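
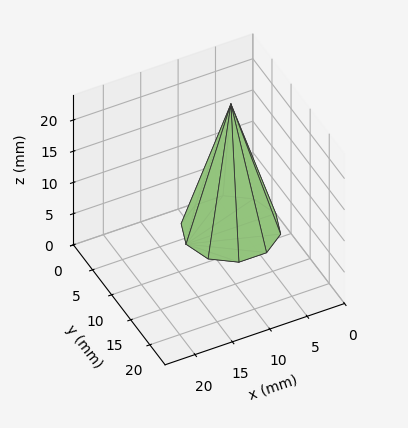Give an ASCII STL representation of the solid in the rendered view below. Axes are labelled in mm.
Reading the render: the shape is a regular 10-sided pyramid, base circumscribed radius ≈ 6 mm, apex at z ≈ 20 mm (dimensions read to the nearest mm from the axis ticks). For the STL, each face is triangulated and given an outward normal.

solid part
  facet normal 0.0000 0.0000 -1.0000
    outer loop
      vertex 7.85 11.71 0.00
      vertex 10.85 9.53 0.00
      vertex 12.00 6.00 0.00
    endloop
  endfacet
  facet normal 0.0000 0.0000 -1.0000
    outer loop
      vertex 4.15 11.71 0.00
      vertex 7.85 11.71 0.00
      vertex 12.00 6.00 0.00
    endloop
  endfacet
  facet normal 0.0000 0.0000 -1.0000
    outer loop
      vertex 1.15 9.53 0.00
      vertex 4.15 11.71 0.00
      vertex 12.00 6.00 0.00
    endloop
  endfacet
  facet normal 0.0000 0.0000 -1.0000
    outer loop
      vertex 0.00 6.00 0.00
      vertex 1.15 9.53 0.00
      vertex 12.00 6.00 0.00
    endloop
  endfacet
  facet normal 0.0000 0.0000 -1.0000
    outer loop
      vertex 1.15 2.47 0.00
      vertex 0.00 6.00 0.00
      vertex 12.00 6.00 0.00
    endloop
  endfacet
  facet normal 0.0000 0.0000 -1.0000
    outer loop
      vertex 4.15 0.29 0.00
      vertex 1.15 2.47 0.00
      vertex 12.00 6.00 0.00
    endloop
  endfacet
  facet normal 0.0000 0.0000 -1.0000
    outer loop
      vertex 7.85 0.29 0.00
      vertex 4.15 0.29 0.00
      vertex 12.00 6.00 0.00
    endloop
  endfacet
  facet normal 0.0000 0.0000 -1.0000
    outer loop
      vertex 10.85 2.47 0.00
      vertex 7.85 0.29 0.00
      vertex 12.00 6.00 0.00
    endloop
  endfacet
  facet normal 0.9143 0.2979 0.2743
    outer loop
      vertex 12.00 6.00 0.00
      vertex 10.85 9.53 0.00
      vertex 6.00 6.00 20.00
    endloop
  endfacet
  facet normal 0.5653 0.7779 0.2744
    outer loop
      vertex 10.85 9.53 0.00
      vertex 7.85 11.71 0.00
      vertex 6.00 6.00 20.00
    endloop
  endfacet
  facet normal 0.0000 0.9616 0.2745
    outer loop
      vertex 7.85 11.71 0.00
      vertex 4.15 11.71 0.00
      vertex 6.00 6.00 20.00
    endloop
  endfacet
  facet normal -0.5653 0.7779 0.2744
    outer loop
      vertex 4.15 11.71 0.00
      vertex 1.15 9.53 0.00
      vertex 6.00 6.00 20.00
    endloop
  endfacet
  facet normal -0.9143 0.2979 0.2743
    outer loop
      vertex 1.15 9.53 0.00
      vertex 0.00 6.00 0.00
      vertex 6.00 6.00 20.00
    endloop
  endfacet
  facet normal -0.9143 -0.2979 0.2743
    outer loop
      vertex 0.00 6.00 0.00
      vertex 1.15 2.47 0.00
      vertex 6.00 6.00 20.00
    endloop
  endfacet
  facet normal -0.5653 -0.7779 0.2744
    outer loop
      vertex 1.15 2.47 0.00
      vertex 4.15 0.29 0.00
      vertex 6.00 6.00 20.00
    endloop
  endfacet
  facet normal 0.0000 -0.9616 0.2745
    outer loop
      vertex 4.15 0.29 0.00
      vertex 7.85 0.29 0.00
      vertex 6.00 6.00 20.00
    endloop
  endfacet
  facet normal 0.5653 -0.7779 0.2744
    outer loop
      vertex 7.85 0.29 0.00
      vertex 10.85 2.47 0.00
      vertex 6.00 6.00 20.00
    endloop
  endfacet
  facet normal 0.9143 -0.2979 0.2743
    outer loop
      vertex 10.85 2.47 0.00
      vertex 12.00 6.00 0.00
      vertex 6.00 6.00 20.00
    endloop
  endfacet
endsolid part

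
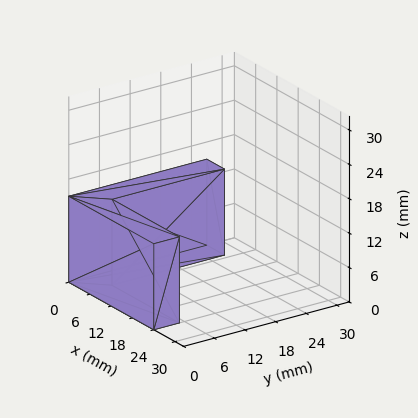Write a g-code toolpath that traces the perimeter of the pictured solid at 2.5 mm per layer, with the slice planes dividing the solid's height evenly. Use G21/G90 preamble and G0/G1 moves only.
Reading the render: the shape is an L-shaped prism: outer 24 × 27 mm, arm thicknesses ≈ 5 mm (horizontal) and 5 mm (vertical), extruded 15 mm in z (dimensions read to the nearest mm from the axis ticks). For the g-code, the solid's height is divided into equal slices at the stated Δz and each level perimeter traced with G1 moves after a G0 lift.

; perimeter-only toolpath
G21 ; units = mm
G90 ; absolute positioning
G28 ; home
; layer 1
G0 Z2.5
G0 X0.0 Y0.0
G1 X24.0 Y0.0
G1 X24.0 Y5.0
G1 X5.0 Y5.0
G1 X5.0 Y27.0
G1 X0.0 Y27.0
G1 X0.0 Y0.0
; layer 2
G0 Z5.0
G0 X0.0 Y0.0
G1 X24.0 Y0.0
G1 X24.0 Y5.0
G1 X5.0 Y5.0
G1 X5.0 Y27.0
G1 X0.0 Y27.0
G1 X0.0 Y0.0
; layer 3
G0 Z7.5
G0 X0.0 Y0.0
G1 X24.0 Y0.0
G1 X24.0 Y5.0
G1 X5.0 Y5.0
G1 X5.0 Y27.0
G1 X0.0 Y27.0
G1 X0.0 Y0.0
; layer 4
G0 Z10.0
G0 X0.0 Y0.0
G1 X24.0 Y0.0
G1 X24.0 Y5.0
G1 X5.0 Y5.0
G1 X5.0 Y27.0
G1 X0.0 Y27.0
G1 X0.0 Y0.0
; layer 5
G0 Z12.5
G0 X0.0 Y0.0
G1 X24.0 Y0.0
G1 X24.0 Y5.0
G1 X5.0 Y5.0
G1 X5.0 Y27.0
G1 X0.0 Y27.0
G1 X0.0 Y0.0
; layer 6
G0 Z15.0
G0 X0.0 Y0.0
G1 X24.0 Y0.0
G1 X24.0 Y5.0
G1 X5.0 Y5.0
G1 X5.0 Y27.0
G1 X0.0 Y27.0
G1 X0.0 Y0.0
M2 ; end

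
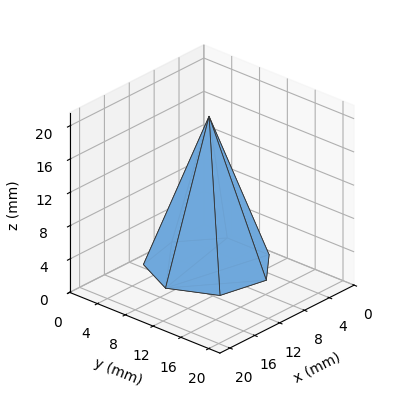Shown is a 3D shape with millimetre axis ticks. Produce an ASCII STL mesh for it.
Reading the render: the shape is a regular 7-sided pyramid, base circumscribed radius ≈ 7 mm, apex at z ≈ 18 mm (dimensions read to the nearest mm from the axis ticks). For the STL, each face is triangulated and given an outward normal.

solid part
  facet normal 0.0000 0.0000 -1.0000
    outer loop
      vertex 5.4 13.8 0.0
      vertex 11.4 12.5 0.0
      vertex 14.0 7.0 0.0
    endloop
  endfacet
  facet normal 0.0000 0.0000 -1.0000
    outer loop
      vertex 0.7 10.0 0.0
      vertex 5.4 13.8 0.0
      vertex 14.0 7.0 0.0
    endloop
  endfacet
  facet normal 0.0000 0.0000 -1.0000
    outer loop
      vertex 0.7 4.0 0.0
      vertex 0.7 10.0 0.0
      vertex 14.0 7.0 0.0
    endloop
  endfacet
  facet normal 0.0000 0.0000 -1.0000
    outer loop
      vertex 5.4 0.2 0.0
      vertex 0.7 4.0 0.0
      vertex 14.0 7.0 0.0
    endloop
  endfacet
  facet normal 0.0000 0.0000 -1.0000
    outer loop
      vertex 11.4 1.5 0.0
      vertex 5.4 0.2 0.0
      vertex 14.0 7.0 0.0
    endloop
  endfacet
  facet normal 0.8529 0.4032 0.3317
    outer loop
      vertex 14.0 7.0 0.0
      vertex 11.4 12.5 0.0
      vertex 7.0 7.0 18.0
    endloop
  endfacet
  facet normal 0.1998 0.9223 0.3307
    outer loop
      vertex 11.4 12.5 0.0
      vertex 5.4 13.8 0.0
      vertex 7.0 7.0 18.0
    endloop
  endfacet
  facet normal -0.5935 0.7341 0.3301
    outer loop
      vertex 5.4 13.8 0.0
      vertex 0.7 10.0 0.0
      vertex 7.0 7.0 18.0
    endloop
  endfacet
  facet normal -0.9439 0.0000 0.3304
    outer loop
      vertex 0.7 10.0 0.0
      vertex 0.7 4.0 0.0
      vertex 7.0 7.0 18.0
    endloop
  endfacet
  facet normal -0.5935 -0.7341 0.3301
    outer loop
      vertex 0.7 4.0 0.0
      vertex 5.4 0.2 0.0
      vertex 7.0 7.0 18.0
    endloop
  endfacet
  facet normal 0.1998 -0.9223 0.3307
    outer loop
      vertex 5.4 0.2 0.0
      vertex 11.4 1.5 0.0
      vertex 7.0 7.0 18.0
    endloop
  endfacet
  facet normal 0.8529 -0.4032 0.3317
    outer loop
      vertex 11.4 1.5 0.0
      vertex 14.0 7.0 0.0
      vertex 7.0 7.0 18.0
    endloop
  endfacet
endsolid part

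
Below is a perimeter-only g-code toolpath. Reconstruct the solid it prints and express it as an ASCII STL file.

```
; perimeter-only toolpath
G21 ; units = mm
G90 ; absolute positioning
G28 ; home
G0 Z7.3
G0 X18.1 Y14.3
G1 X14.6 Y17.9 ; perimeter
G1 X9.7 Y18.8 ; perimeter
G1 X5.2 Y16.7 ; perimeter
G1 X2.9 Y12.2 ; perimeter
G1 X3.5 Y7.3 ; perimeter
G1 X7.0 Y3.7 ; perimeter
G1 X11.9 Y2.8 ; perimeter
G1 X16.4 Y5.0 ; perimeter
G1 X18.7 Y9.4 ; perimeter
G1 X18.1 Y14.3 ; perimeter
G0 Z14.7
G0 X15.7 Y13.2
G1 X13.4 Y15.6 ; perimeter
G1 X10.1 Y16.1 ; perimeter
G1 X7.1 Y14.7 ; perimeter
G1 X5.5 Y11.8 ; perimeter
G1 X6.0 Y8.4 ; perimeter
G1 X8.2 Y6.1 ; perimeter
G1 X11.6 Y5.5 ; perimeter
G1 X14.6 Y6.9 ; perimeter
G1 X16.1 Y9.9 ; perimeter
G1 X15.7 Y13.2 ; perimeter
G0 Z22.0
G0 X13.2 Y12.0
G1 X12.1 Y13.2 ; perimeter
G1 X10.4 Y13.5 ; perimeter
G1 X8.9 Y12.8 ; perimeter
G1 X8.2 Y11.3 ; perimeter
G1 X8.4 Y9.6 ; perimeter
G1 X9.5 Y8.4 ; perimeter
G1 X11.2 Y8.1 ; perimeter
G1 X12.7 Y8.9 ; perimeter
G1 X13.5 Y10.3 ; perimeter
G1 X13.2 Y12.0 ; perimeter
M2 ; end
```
solid part
  facet normal 0.0000 0.0000 -1.0000
    outer loop
      vertex 9.3 21.5 0.0
      vertex 15.9 20.3 0.0
      vertex 20.5 15.5 0.0
    endloop
  endfacet
  facet normal 0.0000 0.0000 -1.0000
    outer loop
      vertex 3.3 18.6 0.0
      vertex 9.3 21.5 0.0
      vertex 20.5 15.5 0.0
    endloop
  endfacet
  facet normal 0.0000 0.0000 -1.0000
    outer loop
      vertex 0.2 12.7 0.0
      vertex 3.3 18.6 0.0
      vertex 20.5 15.5 0.0
    endloop
  endfacet
  facet normal 0.0000 0.0000 -1.0000
    outer loop
      vertex 1.1 6.1 0.0
      vertex 0.2 12.7 0.0
      vertex 20.5 15.5 0.0
    endloop
  endfacet
  facet normal 0.0000 0.0000 -1.0000
    outer loop
      vertex 5.7 1.3 0.0
      vertex 1.1 6.1 0.0
      vertex 20.5 15.5 0.0
    endloop
  endfacet
  facet normal 0.0000 0.0000 -1.0000
    outer loop
      vertex 12.3 0.1 0.0
      vertex 5.7 1.3 0.0
      vertex 20.5 15.5 0.0
    endloop
  endfacet
  facet normal 0.0000 0.0000 -1.0000
    outer loop
      vertex 18.3 3.0 0.0
      vertex 12.3 0.1 0.0
      vertex 20.5 15.5 0.0
    endloop
  endfacet
  facet normal 0.0000 0.0000 -1.0000
    outer loop
      vertex 21.4 8.9 0.0
      vertex 18.3 3.0 0.0
      vertex 20.5 15.5 0.0
    endloop
  endfacet
  facet normal 0.6815 0.6531 0.3304
    outer loop
      vertex 20.5 15.5 0.0
      vertex 15.9 20.3 0.0
      vertex 10.8 10.8 29.3
    endloop
  endfacet
  facet normal 0.1688 0.9286 0.3305
    outer loop
      vertex 15.9 20.3 0.0
      vertex 9.3 21.5 0.0
      vertex 10.8 10.8 29.3
    endloop
  endfacet
  facet normal -0.4106 0.8495 0.3313
    outer loop
      vertex 9.3 21.5 0.0
      vertex 3.3 18.6 0.0
      vertex 10.8 10.8 29.3
    endloop
  endfacet
  facet normal -0.8354 0.4390 0.3307
    outer loop
      vertex 3.3 18.6 0.0
      vertex 0.2 12.7 0.0
      vertex 10.8 10.8 29.3
    endloop
  endfacet
  facet normal -0.9353 -0.1275 0.3301
    outer loop
      vertex 0.2 12.7 0.0
      vertex 1.1 6.1 0.0
      vertex 10.8 10.8 29.3
    endloop
  endfacet
  facet normal -0.6815 -0.6531 0.3304
    outer loop
      vertex 1.1 6.1 0.0
      vertex 5.7 1.3 0.0
      vertex 10.8 10.8 29.3
    endloop
  endfacet
  facet normal -0.1688 -0.9286 0.3305
    outer loop
      vertex 5.7 1.3 0.0
      vertex 12.3 0.1 0.0
      vertex 10.8 10.8 29.3
    endloop
  endfacet
  facet normal 0.4106 -0.8495 0.3313
    outer loop
      vertex 12.3 0.1 0.0
      vertex 18.3 3.0 0.0
      vertex 10.8 10.8 29.3
    endloop
  endfacet
  facet normal 0.8354 -0.4390 0.3307
    outer loop
      vertex 18.3 3.0 0.0
      vertex 21.4 8.9 0.0
      vertex 10.8 10.8 29.3
    endloop
  endfacet
  facet normal 0.9353 0.1275 0.3301
    outer loop
      vertex 21.4 8.9 0.0
      vertex 20.5 15.5 0.0
      vertex 10.8 10.8 29.3
    endloop
  endfacet
endsolid part

The G0 Z moves step by Δz≈7.3 mm. The G1 loops shrink linearly with z, so the solid tapers from its base footprint up to z≈29.3. Closing with a flat bottom cap and the tapered top and triangulating gives 18 facets — a regular 10-sided pyramid, base circumscribed radius ≈ 10.8 mm, apex at z ≈ 29.3 mm.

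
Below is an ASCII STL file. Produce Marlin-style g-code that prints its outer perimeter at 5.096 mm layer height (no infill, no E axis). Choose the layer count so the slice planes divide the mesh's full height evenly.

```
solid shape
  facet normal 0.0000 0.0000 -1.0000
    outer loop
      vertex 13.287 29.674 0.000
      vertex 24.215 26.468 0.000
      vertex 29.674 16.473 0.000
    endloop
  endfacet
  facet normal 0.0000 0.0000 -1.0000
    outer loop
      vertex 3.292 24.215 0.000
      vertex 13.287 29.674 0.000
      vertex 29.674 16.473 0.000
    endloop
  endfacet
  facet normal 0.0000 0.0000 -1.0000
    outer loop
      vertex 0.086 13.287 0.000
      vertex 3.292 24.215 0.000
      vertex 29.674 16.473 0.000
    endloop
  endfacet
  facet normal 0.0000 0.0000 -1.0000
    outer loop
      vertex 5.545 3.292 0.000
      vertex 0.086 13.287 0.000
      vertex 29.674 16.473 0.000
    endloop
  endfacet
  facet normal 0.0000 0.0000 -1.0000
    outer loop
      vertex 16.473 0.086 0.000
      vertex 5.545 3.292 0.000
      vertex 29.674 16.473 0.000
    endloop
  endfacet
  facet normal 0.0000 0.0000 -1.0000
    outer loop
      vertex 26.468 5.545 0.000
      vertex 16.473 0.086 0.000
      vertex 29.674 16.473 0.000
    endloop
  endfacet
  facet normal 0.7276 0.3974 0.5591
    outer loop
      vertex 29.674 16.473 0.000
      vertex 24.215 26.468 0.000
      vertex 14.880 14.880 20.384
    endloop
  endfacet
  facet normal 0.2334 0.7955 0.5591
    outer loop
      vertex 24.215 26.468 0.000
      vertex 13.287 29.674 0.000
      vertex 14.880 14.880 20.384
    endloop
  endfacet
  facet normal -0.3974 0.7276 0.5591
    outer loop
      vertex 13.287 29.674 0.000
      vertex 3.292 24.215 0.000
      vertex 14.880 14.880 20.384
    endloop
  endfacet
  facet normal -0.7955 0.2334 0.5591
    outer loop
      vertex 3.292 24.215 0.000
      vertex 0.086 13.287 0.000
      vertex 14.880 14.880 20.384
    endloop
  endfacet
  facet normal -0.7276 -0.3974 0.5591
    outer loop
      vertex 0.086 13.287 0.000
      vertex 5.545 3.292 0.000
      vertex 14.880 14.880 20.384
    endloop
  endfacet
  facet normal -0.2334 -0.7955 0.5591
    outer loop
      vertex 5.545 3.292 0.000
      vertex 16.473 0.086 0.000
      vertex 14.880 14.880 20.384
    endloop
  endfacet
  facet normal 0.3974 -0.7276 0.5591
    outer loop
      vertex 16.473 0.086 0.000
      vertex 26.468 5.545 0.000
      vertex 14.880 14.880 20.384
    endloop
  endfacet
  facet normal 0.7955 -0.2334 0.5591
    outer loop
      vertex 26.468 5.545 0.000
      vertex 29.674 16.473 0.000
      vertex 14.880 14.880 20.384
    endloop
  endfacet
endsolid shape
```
; perimeter-only toolpath
G21 ; units = mm
G90 ; absolute positioning
G28 ; home
; layer 1
G0 Z5.096
G0 X25.975 Y16.075
G1 X21.881 Y23.571
G1 X13.685 Y25.975
G1 X6.189 Y21.881
G1 X3.785 Y13.685
G1 X7.879 Y6.189
G1 X16.075 Y3.785
G1 X23.571 Y7.879
G1 X25.975 Y16.075
; layer 2
G0 Z10.192
G0 X22.277 Y15.677
G1 X19.547 Y20.674
G1 X14.084 Y22.277
G1 X9.086 Y19.547
G1 X7.483 Y14.084
G1 X10.213 Y9.086
G1 X15.677 Y7.483
G1 X20.674 Y10.213
G1 X22.277 Y15.677
; layer 3
G0 Z15.288
G0 X18.578 Y15.278
G1 X17.214 Y17.777
G1 X14.482 Y18.578
G1 X11.983 Y17.214
G1 X11.181 Y14.482
G1 X12.546 Y11.983
G1 X15.278 Y11.181
G1 X17.777 Y12.546
G1 X18.578 Y15.278
M2 ; end

The solid is a regular 8-sided pyramid, base circumscribed radius ≈ 14.9 mm, apex at z ≈ 20.4 mm. Slicing at Δz = 5.096 mm — 4 equal slices spanning the solid's height, so layer i sits at z = i·h/4 — gives 3 non-empty perimeters. Each is a 8-segment closed polygon; G0 lifts to the layer z and rapids to the start vertex, then G1 traces the edges. The cross-section shrinks linearly with z (the slice at the apex is degenerate and omitted).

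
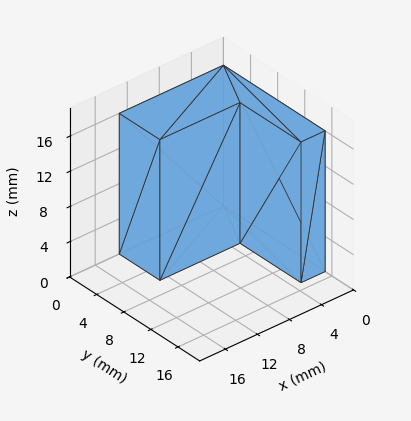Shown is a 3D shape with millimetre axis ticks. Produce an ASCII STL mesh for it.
Reading the render: the shape is an L-shaped prism: outer 13 × 15 mm, arm thicknesses ≈ 6 mm (horizontal) and 3 mm (vertical), extruded 16 mm in z (dimensions read to the nearest mm from the axis ticks). For the STL, each face is triangulated and given an outward normal.

solid part
  facet normal 0.0000 0.0000 -1.0000
    outer loop
      vertex 13.0 6.0 0.0
      vertex 13.0 0.0 0.0
      vertex 0.0 0.0 0.0
    endloop
  endfacet
  facet normal 0.0000 0.0000 -1.0000
    outer loop
      vertex 3.0 6.0 0.0
      vertex 13.0 6.0 0.0
      vertex 0.0 0.0 0.0
    endloop
  endfacet
  facet normal 0.0000 0.0000 -1.0000
    outer loop
      vertex 3.0 15.0 0.0
      vertex 3.0 6.0 0.0
      vertex 0.0 0.0 0.0
    endloop
  endfacet
  facet normal 0.0000 0.0000 -1.0000
    outer loop
      vertex 0.0 15.0 0.0
      vertex 3.0 15.0 0.0
      vertex 0.0 0.0 0.0
    endloop
  endfacet
  facet normal 0.0000 0.0000 1.0000
    outer loop
      vertex 0.0 0.0 16.0
      vertex 13.0 0.0 16.0
      vertex 13.0 6.0 16.0
    endloop
  endfacet
  facet normal 0.0000 0.0000 1.0000
    outer loop
      vertex 0.0 0.0 16.0
      vertex 13.0 6.0 16.0
      vertex 3.0 6.0 16.0
    endloop
  endfacet
  facet normal 0.0000 0.0000 1.0000
    outer loop
      vertex 0.0 0.0 16.0
      vertex 3.0 6.0 16.0
      vertex 3.0 15.0 16.0
    endloop
  endfacet
  facet normal 0.0000 0.0000 1.0000
    outer loop
      vertex 0.0 0.0 16.0
      vertex 3.0 15.0 16.0
      vertex 0.0 15.0 16.0
    endloop
  endfacet
  facet normal 0.0000 -1.0000 0.0000
    outer loop
      vertex 0.0 0.0 0.0
      vertex 13.0 0.0 0.0
      vertex 13.0 0.0 16.0
    endloop
  endfacet
  facet normal 0.0000 -1.0000 0.0000
    outer loop
      vertex 0.0 0.0 0.0
      vertex 13.0 0.0 16.0
      vertex 0.0 0.0 16.0
    endloop
  endfacet
  facet normal 1.0000 0.0000 0.0000
    outer loop
      vertex 13.0 0.0 0.0
      vertex 13.0 6.0 0.0
      vertex 13.0 6.0 16.0
    endloop
  endfacet
  facet normal 1.0000 0.0000 0.0000
    outer loop
      vertex 13.0 0.0 0.0
      vertex 13.0 6.0 16.0
      vertex 13.0 0.0 16.0
    endloop
  endfacet
  facet normal 0.0000 1.0000 0.0000
    outer loop
      vertex 13.0 6.0 0.0
      vertex 3.0 6.0 0.0
      vertex 3.0 6.0 16.0
    endloop
  endfacet
  facet normal 0.0000 1.0000 0.0000
    outer loop
      vertex 13.0 6.0 0.0
      vertex 3.0 6.0 16.0
      vertex 13.0 6.0 16.0
    endloop
  endfacet
  facet normal 1.0000 0.0000 0.0000
    outer loop
      vertex 3.0 6.0 0.0
      vertex 3.0 15.0 0.0
      vertex 3.0 15.0 16.0
    endloop
  endfacet
  facet normal 1.0000 0.0000 0.0000
    outer loop
      vertex 3.0 6.0 0.0
      vertex 3.0 15.0 16.0
      vertex 3.0 6.0 16.0
    endloop
  endfacet
  facet normal 0.0000 1.0000 0.0000
    outer loop
      vertex 3.0 15.0 0.0
      vertex 0.0 15.0 0.0
      vertex 0.0 15.0 16.0
    endloop
  endfacet
  facet normal 0.0000 1.0000 0.0000
    outer loop
      vertex 3.0 15.0 0.0
      vertex 0.0 15.0 16.0
      vertex 3.0 15.0 16.0
    endloop
  endfacet
  facet normal -1.0000 0.0000 0.0000
    outer loop
      vertex 0.0 15.0 0.0
      vertex 0.0 0.0 0.0
      vertex 0.0 0.0 16.0
    endloop
  endfacet
  facet normal -1.0000 0.0000 0.0000
    outer loop
      vertex 0.0 15.0 0.0
      vertex 0.0 0.0 16.0
      vertex 0.0 15.0 16.0
    endloop
  endfacet
endsolid part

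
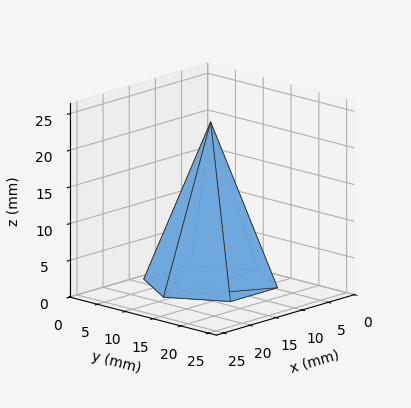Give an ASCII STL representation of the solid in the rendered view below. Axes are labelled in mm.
Reading the render: the shape is a regular 6-sided pyramid, base circumscribed radius ≈ 9 mm, apex at z ≈ 22 mm (dimensions read to the nearest mm from the axis ticks). For the STL, each face is triangulated and given an outward normal.

solid part
  facet normal 0.0000 0.0000 -1.0000
    outer loop
      vertex 4.500 16.794 0.000
      vertex 13.500 16.794 0.000
      vertex 18.000 9.000 0.000
    endloop
  endfacet
  facet normal 0.0000 0.0000 -1.0000
    outer loop
      vertex 0.000 9.000 0.000
      vertex 4.500 16.794 0.000
      vertex 18.000 9.000 0.000
    endloop
  endfacet
  facet normal 0.0000 0.0000 -1.0000
    outer loop
      vertex 4.500 1.206 0.000
      vertex 0.000 9.000 0.000
      vertex 18.000 9.000 0.000
    endloop
  endfacet
  facet normal 0.0000 0.0000 -1.0000
    outer loop
      vertex 13.500 1.206 0.000
      vertex 4.500 1.206 0.000
      vertex 18.000 9.000 0.000
    endloop
  endfacet
  facet normal 0.8163 0.4713 0.3339
    outer loop
      vertex 18.000 9.000 0.000
      vertex 13.500 16.794 0.000
      vertex 9.000 9.000 22.000
    endloop
  endfacet
  facet normal 0.0000 0.9426 0.3339
    outer loop
      vertex 13.500 16.794 0.000
      vertex 4.500 16.794 0.000
      vertex 9.000 9.000 22.000
    endloop
  endfacet
  facet normal -0.8163 0.4713 0.3339
    outer loop
      vertex 4.500 16.794 0.000
      vertex 0.000 9.000 0.000
      vertex 9.000 9.000 22.000
    endloop
  endfacet
  facet normal -0.8163 -0.4713 0.3339
    outer loop
      vertex 0.000 9.000 0.000
      vertex 4.500 1.206 0.000
      vertex 9.000 9.000 22.000
    endloop
  endfacet
  facet normal 0.0000 -0.9426 0.3339
    outer loop
      vertex 4.500 1.206 0.000
      vertex 13.500 1.206 0.000
      vertex 9.000 9.000 22.000
    endloop
  endfacet
  facet normal 0.8163 -0.4713 0.3339
    outer loop
      vertex 13.500 1.206 0.000
      vertex 18.000 9.000 0.000
      vertex 9.000 9.000 22.000
    endloop
  endfacet
endsolid part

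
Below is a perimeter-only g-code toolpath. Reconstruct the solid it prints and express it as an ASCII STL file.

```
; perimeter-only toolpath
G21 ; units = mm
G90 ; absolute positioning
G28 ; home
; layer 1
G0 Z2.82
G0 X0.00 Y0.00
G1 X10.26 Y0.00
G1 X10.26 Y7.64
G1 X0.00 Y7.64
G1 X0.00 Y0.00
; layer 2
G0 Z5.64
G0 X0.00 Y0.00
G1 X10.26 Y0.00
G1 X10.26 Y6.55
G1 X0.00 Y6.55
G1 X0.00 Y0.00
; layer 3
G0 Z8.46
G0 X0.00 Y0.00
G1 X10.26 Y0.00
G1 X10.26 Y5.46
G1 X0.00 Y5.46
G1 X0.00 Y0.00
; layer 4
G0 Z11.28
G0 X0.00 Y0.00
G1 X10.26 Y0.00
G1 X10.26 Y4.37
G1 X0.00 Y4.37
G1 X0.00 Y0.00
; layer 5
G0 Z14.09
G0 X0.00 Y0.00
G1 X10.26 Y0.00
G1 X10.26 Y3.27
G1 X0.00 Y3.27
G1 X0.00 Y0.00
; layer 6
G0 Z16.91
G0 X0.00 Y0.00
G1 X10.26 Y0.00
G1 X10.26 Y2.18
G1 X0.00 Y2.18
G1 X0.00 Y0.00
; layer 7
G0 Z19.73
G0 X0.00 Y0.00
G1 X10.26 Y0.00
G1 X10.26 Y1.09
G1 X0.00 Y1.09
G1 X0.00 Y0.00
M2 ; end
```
solid part
  facet normal 0.0000 0.0000 -1.0000
    outer loop
      vertex 10.26 8.73 0.00
      vertex 10.26 0.00 0.00
      vertex 0.00 0.00 0.00
    endloop
  endfacet
  facet normal 0.0000 0.0000 -1.0000
    outer loop
      vertex 0.00 8.73 0.00
      vertex 10.26 8.73 0.00
      vertex 0.00 0.00 0.00
    endloop
  endfacet
  facet normal 0.0000 -1.0000 0.0000
    outer loop
      vertex 0.00 0.00 0.00
      vertex 10.26 0.00 0.00
      vertex 10.26 0.00 22.55
    endloop
  endfacet
  facet normal 0.0000 -1.0000 0.0000
    outer loop
      vertex 0.00 0.00 0.00
      vertex 10.26 0.00 22.55
      vertex 0.00 0.00 22.55
    endloop
  endfacet
  facet normal 0.0000 0.9326 0.3610
    outer loop
      vertex 0.00 0.00 22.55
      vertex 10.26 0.00 22.55
      vertex 10.26 8.73 0.00
    endloop
  endfacet
  facet normal 0.0000 0.9326 0.3610
    outer loop
      vertex 0.00 0.00 22.55
      vertex 10.26 8.73 0.00
      vertex 0.00 8.73 0.00
    endloop
  endfacet
  facet normal -1.0000 0.0000 0.0000
    outer loop
      vertex 0.00 0.00 22.55
      vertex 0.00 8.73 0.00
      vertex 0.00 0.00 0.00
    endloop
  endfacet
  facet normal 1.0000 0.0000 0.0000
    outer loop
      vertex 10.26 0.00 0.00
      vertex 10.26 8.73 0.00
      vertex 10.26 0.00 22.55
    endloop
  endfacet
endsolid part

The G0 Z moves step by Δz≈2.82 mm. The G1 loops shrink linearly with z, so the solid tapers from its base footprint up to z≈22.6. Closing with a flat bottom cap and the tapered top and triangulating gives 8 facets — a wedge (ramp): 10.3 × 8.73 mm base, rising to 22.6 mm along the y=0 edge and sloping linearly to z=0 at y=8.73.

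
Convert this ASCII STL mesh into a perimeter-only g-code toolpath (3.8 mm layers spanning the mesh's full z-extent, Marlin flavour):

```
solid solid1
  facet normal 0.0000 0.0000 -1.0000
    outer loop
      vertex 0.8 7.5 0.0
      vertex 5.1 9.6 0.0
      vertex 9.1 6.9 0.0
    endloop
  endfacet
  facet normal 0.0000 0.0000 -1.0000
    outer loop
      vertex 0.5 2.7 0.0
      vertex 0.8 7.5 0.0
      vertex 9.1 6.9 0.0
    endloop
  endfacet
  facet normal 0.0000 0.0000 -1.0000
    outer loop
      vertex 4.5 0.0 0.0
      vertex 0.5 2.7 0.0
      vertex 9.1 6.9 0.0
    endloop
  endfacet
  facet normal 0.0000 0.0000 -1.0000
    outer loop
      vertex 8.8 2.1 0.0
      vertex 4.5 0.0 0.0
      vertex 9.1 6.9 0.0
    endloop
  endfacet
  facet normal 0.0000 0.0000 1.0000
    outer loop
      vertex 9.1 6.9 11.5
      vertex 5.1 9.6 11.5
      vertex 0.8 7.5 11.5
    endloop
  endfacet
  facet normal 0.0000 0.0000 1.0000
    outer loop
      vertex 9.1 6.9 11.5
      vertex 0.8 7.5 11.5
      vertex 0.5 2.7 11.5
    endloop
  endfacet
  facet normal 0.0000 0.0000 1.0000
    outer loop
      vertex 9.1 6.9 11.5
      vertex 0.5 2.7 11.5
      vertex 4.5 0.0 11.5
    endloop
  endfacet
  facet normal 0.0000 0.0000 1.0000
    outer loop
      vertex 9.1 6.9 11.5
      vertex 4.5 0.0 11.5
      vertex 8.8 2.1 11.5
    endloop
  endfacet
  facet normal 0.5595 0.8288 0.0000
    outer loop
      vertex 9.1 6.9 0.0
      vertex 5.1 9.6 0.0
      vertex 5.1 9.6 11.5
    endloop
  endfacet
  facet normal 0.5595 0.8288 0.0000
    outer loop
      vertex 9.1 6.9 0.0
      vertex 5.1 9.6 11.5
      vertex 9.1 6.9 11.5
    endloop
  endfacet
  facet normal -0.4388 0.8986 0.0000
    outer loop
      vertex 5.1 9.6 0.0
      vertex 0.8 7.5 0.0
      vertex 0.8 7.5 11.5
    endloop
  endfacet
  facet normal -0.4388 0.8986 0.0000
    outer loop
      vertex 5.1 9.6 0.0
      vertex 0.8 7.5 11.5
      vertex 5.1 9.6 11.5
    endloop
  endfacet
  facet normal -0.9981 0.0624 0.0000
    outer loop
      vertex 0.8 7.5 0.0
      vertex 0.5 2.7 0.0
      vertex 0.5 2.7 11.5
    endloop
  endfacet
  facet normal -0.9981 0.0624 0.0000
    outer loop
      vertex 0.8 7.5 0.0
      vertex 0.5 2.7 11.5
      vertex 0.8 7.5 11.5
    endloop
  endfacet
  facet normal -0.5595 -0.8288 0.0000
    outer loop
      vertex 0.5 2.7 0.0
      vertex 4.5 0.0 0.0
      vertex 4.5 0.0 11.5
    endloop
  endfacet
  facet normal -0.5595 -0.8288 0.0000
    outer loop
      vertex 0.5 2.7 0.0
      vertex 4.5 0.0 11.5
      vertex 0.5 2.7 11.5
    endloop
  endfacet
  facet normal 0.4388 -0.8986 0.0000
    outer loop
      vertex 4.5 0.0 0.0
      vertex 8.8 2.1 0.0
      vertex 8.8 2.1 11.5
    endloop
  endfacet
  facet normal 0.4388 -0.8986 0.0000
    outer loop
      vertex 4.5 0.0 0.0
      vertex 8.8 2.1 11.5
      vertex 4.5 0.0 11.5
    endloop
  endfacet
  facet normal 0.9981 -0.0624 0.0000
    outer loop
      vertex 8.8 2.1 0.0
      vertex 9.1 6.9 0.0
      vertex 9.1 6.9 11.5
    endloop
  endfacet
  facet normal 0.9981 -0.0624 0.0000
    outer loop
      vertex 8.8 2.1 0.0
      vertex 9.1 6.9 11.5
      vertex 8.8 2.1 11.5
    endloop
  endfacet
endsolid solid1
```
; perimeter-only toolpath
G21 ; units = mm
G90 ; absolute positioning
G28 ; home
; layer 1
G0 Z3.8
G0 X9.1 Y6.9
G1 X5.1 Y9.6
G1 X0.8 Y7.5
G1 X0.5 Y2.7
G1 X4.5 Y0.0
G1 X8.8 Y2.1
G1 X9.1 Y6.9
; layer 2
G0 Z7.7
G0 X9.1 Y6.9
G1 X5.1 Y9.6
G1 X0.8 Y7.5
G1 X0.5 Y2.7
G1 X4.5 Y0.0
G1 X8.8 Y2.1
G1 X9.1 Y6.9
; layer 3
G0 Z11.5
G0 X9.1 Y6.9
G1 X5.1 Y9.6
G1 X0.8 Y7.5
G1 X0.5 Y2.7
G1 X4.5 Y0.0
G1 X8.8 Y2.1
G1 X9.1 Y6.9
M2 ; end

The solid is a regular 6-sided prism (a cylinder approximated with 6 flat sides), circumscribed radius ≈ 4.8 mm, height ≈ 11.5 mm. Slicing at Δz = 3.8 mm — 3 equal slices spanning the solid's height, so layer i sits at z = i·h/3 — gives 3 non-empty perimeters. Each is a 6-segment closed polygon; G0 lifts to the layer z and rapids to the start vertex, then G1 traces the edges.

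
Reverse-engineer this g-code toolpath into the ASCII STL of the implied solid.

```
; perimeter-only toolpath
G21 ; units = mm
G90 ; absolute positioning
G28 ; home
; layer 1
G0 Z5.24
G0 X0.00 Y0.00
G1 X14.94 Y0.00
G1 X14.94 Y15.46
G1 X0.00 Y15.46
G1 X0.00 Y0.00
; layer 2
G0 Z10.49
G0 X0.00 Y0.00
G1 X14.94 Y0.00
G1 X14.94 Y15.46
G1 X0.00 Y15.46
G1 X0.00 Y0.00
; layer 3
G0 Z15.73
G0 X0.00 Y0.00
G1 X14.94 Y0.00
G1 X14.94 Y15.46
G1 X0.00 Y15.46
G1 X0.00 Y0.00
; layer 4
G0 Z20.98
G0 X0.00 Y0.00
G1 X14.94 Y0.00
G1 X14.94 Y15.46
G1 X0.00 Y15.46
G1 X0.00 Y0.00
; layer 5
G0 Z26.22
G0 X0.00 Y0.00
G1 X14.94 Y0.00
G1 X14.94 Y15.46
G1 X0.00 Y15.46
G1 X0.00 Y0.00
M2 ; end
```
solid part
  facet normal 0.0000 0.0000 -1.0000
    outer loop
      vertex 14.94 15.46 0.00
      vertex 14.94 0.00 0.00
      vertex 0.00 0.00 0.00
    endloop
  endfacet
  facet normal 0.0000 0.0000 -1.0000
    outer loop
      vertex 0.00 15.46 0.00
      vertex 14.94 15.46 0.00
      vertex 0.00 0.00 0.00
    endloop
  endfacet
  facet normal 0.0000 0.0000 1.0000
    outer loop
      vertex 0.00 0.00 26.22
      vertex 14.94 0.00 26.22
      vertex 14.94 15.46 26.22
    endloop
  endfacet
  facet normal 0.0000 0.0000 1.0000
    outer loop
      vertex 0.00 0.00 26.22
      vertex 14.94 15.46 26.22
      vertex 0.00 15.46 26.22
    endloop
  endfacet
  facet normal 0.0000 -1.0000 0.0000
    outer loop
      vertex 0.00 0.00 0.00
      vertex 14.94 0.00 0.00
      vertex 14.94 0.00 26.22
    endloop
  endfacet
  facet normal 0.0000 -1.0000 0.0000
    outer loop
      vertex 0.00 0.00 0.00
      vertex 14.94 0.00 26.22
      vertex 0.00 0.00 26.22
    endloop
  endfacet
  facet normal 0.0000 1.0000 0.0000
    outer loop
      vertex 14.94 15.46 26.22
      vertex 14.94 15.46 0.00
      vertex 0.00 15.46 0.00
    endloop
  endfacet
  facet normal 0.0000 1.0000 0.0000
    outer loop
      vertex 0.00 15.46 26.22
      vertex 14.94 15.46 26.22
      vertex 0.00 15.46 0.00
    endloop
  endfacet
  facet normal -1.0000 0.0000 0.0000
    outer loop
      vertex 0.00 15.46 26.22
      vertex 0.00 15.46 0.00
      vertex 0.00 0.00 0.00
    endloop
  endfacet
  facet normal -1.0000 0.0000 0.0000
    outer loop
      vertex 0.00 0.00 26.22
      vertex 0.00 15.46 26.22
      vertex 0.00 0.00 0.00
    endloop
  endfacet
  facet normal 1.0000 0.0000 0.0000
    outer loop
      vertex 14.94 0.00 0.00
      vertex 14.94 15.46 0.00
      vertex 14.94 15.46 26.22
    endloop
  endfacet
  facet normal 1.0000 0.0000 0.0000
    outer loop
      vertex 14.94 0.00 0.00
      vertex 14.94 15.46 26.22
      vertex 14.94 0.00 26.22
    endloop
  endfacet
endsolid part

The G0 Z moves step by Δz≈5.24 mm. Every layer's G1 loop is the same polygon, so the solid is a straight extrusion of it from z=0 to z≈26.2. Closing with flat bottom and top caps and triangulating gives 12 facets — a rectangular box, roughly 14.9 × 15.5 mm footprint and 26.2 mm tall.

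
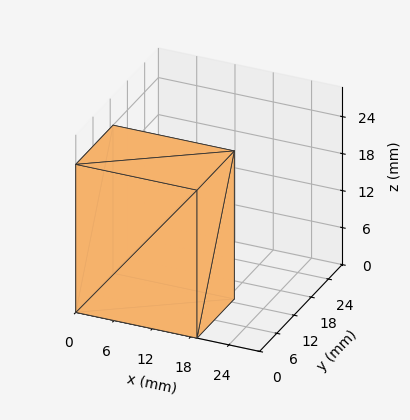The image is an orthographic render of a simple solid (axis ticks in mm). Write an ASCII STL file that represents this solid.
Reading the render: the shape is a rectangular box, roughly 19 × 13 mm footprint and 24 mm tall (dimensions read to the nearest mm from the axis ticks). For the STL, each face is triangulated and given an outward normal.

solid part
  facet normal 0.0000 0.0000 -1.0000
    outer loop
      vertex 19.00 13.00 0.00
      vertex 19.00 0.00 0.00
      vertex 0.00 0.00 0.00
    endloop
  endfacet
  facet normal 0.0000 0.0000 -1.0000
    outer loop
      vertex 0.00 13.00 0.00
      vertex 19.00 13.00 0.00
      vertex 0.00 0.00 0.00
    endloop
  endfacet
  facet normal 0.0000 0.0000 1.0000
    outer loop
      vertex 0.00 0.00 24.00
      vertex 19.00 0.00 24.00
      vertex 19.00 13.00 24.00
    endloop
  endfacet
  facet normal 0.0000 0.0000 1.0000
    outer loop
      vertex 0.00 0.00 24.00
      vertex 19.00 13.00 24.00
      vertex 0.00 13.00 24.00
    endloop
  endfacet
  facet normal 0.0000 -1.0000 0.0000
    outer loop
      vertex 0.00 0.00 0.00
      vertex 19.00 0.00 0.00
      vertex 19.00 0.00 24.00
    endloop
  endfacet
  facet normal 0.0000 -1.0000 0.0000
    outer loop
      vertex 0.00 0.00 0.00
      vertex 19.00 0.00 24.00
      vertex 0.00 0.00 24.00
    endloop
  endfacet
  facet normal 0.0000 1.0000 0.0000
    outer loop
      vertex 19.00 13.00 24.00
      vertex 19.00 13.00 0.00
      vertex 0.00 13.00 0.00
    endloop
  endfacet
  facet normal 0.0000 1.0000 0.0000
    outer loop
      vertex 0.00 13.00 24.00
      vertex 19.00 13.00 24.00
      vertex 0.00 13.00 0.00
    endloop
  endfacet
  facet normal -1.0000 0.0000 0.0000
    outer loop
      vertex 0.00 13.00 24.00
      vertex 0.00 13.00 0.00
      vertex 0.00 0.00 0.00
    endloop
  endfacet
  facet normal -1.0000 0.0000 0.0000
    outer loop
      vertex 0.00 0.00 24.00
      vertex 0.00 13.00 24.00
      vertex 0.00 0.00 0.00
    endloop
  endfacet
  facet normal 1.0000 0.0000 0.0000
    outer loop
      vertex 19.00 0.00 0.00
      vertex 19.00 13.00 0.00
      vertex 19.00 13.00 24.00
    endloop
  endfacet
  facet normal 1.0000 0.0000 0.0000
    outer loop
      vertex 19.00 0.00 0.00
      vertex 19.00 13.00 24.00
      vertex 19.00 0.00 24.00
    endloop
  endfacet
endsolid part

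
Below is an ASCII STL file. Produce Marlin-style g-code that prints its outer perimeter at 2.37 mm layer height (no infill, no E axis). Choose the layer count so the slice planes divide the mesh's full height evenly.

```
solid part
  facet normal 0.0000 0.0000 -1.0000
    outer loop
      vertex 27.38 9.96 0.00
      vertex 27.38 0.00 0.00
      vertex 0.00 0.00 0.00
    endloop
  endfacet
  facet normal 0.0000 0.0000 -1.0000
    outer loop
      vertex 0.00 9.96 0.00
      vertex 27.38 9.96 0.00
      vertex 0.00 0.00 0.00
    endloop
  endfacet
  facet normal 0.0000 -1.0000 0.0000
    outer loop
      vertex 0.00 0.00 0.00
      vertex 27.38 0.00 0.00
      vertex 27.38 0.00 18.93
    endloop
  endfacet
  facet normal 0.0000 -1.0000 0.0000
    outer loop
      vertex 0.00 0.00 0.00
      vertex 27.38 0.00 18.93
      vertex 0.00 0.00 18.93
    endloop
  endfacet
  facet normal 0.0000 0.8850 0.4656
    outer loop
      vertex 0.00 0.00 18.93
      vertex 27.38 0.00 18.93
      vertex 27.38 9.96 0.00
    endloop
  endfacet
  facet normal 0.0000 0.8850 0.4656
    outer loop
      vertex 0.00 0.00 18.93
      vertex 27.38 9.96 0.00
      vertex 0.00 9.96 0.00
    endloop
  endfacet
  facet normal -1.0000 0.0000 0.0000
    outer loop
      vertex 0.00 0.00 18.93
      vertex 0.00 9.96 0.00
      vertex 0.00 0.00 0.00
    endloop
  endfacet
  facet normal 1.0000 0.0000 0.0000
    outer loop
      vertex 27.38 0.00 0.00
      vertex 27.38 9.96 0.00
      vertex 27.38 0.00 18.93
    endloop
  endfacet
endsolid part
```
; perimeter-only toolpath
G21 ; units = mm
G90 ; absolute positioning
G28 ; home
; layer 1
G0 Z2.37
G0 X0.00 Y0.00
G1 X27.38 Y0.00
G1 X27.38 Y8.71
G1 X0.00 Y8.71
G1 X0.00 Y0.00
; layer 2
G0 Z4.73
G0 X0.00 Y0.00
G1 X27.38 Y0.00
G1 X27.38 Y7.47
G1 X0.00 Y7.47
G1 X0.00 Y0.00
; layer 3
G0 Z7.10
G0 X0.00 Y0.00
G1 X27.38 Y0.00
G1 X27.38 Y6.23
G1 X0.00 Y6.23
G1 X0.00 Y0.00
; layer 4
G0 Z9.46
G0 X0.00 Y0.00
G1 X27.38 Y0.00
G1 X27.38 Y4.98
G1 X0.00 Y4.98
G1 X0.00 Y0.00
; layer 5
G0 Z11.83
G0 X0.00 Y0.00
G1 X27.38 Y0.00
G1 X27.38 Y3.74
G1 X0.00 Y3.74
G1 X0.00 Y0.00
; layer 6
G0 Z14.20
G0 X0.00 Y0.00
G1 X27.38 Y0.00
G1 X27.38 Y2.49
G1 X0.00 Y2.49
G1 X0.00 Y0.00
; layer 7
G0 Z16.56
G0 X0.00 Y0.00
G1 X27.38 Y0.00
G1 X27.38 Y1.25
G1 X0.00 Y1.25
G1 X0.00 Y0.00
M2 ; end

The solid is a wedge (ramp): 27.4 × 9.96 mm base, rising to 18.9 mm along the y=0 edge and sloping linearly to z=0 at y=9.96. Slicing at Δz = 2.37 mm — 8 equal slices spanning the solid's height, so layer i sits at z = i·h/8 — gives 7 non-empty perimeters. Each is a 4-segment closed polygon; G0 lifts to the layer z and rapids to the start vertex, then G1 traces the edges. The cross-section shrinks linearly with z (the slice at the apex is degenerate and omitted).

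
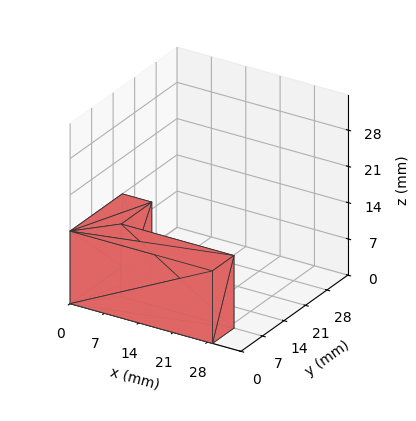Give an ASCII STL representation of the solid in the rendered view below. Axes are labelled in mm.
Reading the render: the shape is an L-shaped prism: outer 29 × 17 mm, arm thicknesses ≈ 7 mm (horizontal) and 6 mm (vertical), extruded 14 mm in z (dimensions read to the nearest mm from the axis ticks). For the STL, each face is triangulated and given an outward normal.

solid part
  facet normal 0.0000 0.0000 -1.0000
    outer loop
      vertex 29.0 7.0 0.0
      vertex 29.0 0.0 0.0
      vertex 0.0 0.0 0.0
    endloop
  endfacet
  facet normal 0.0000 0.0000 -1.0000
    outer loop
      vertex 6.0 7.0 0.0
      vertex 29.0 7.0 0.0
      vertex 0.0 0.0 0.0
    endloop
  endfacet
  facet normal 0.0000 0.0000 -1.0000
    outer loop
      vertex 6.0 17.0 0.0
      vertex 6.0 7.0 0.0
      vertex 0.0 0.0 0.0
    endloop
  endfacet
  facet normal 0.0000 0.0000 -1.0000
    outer loop
      vertex 0.0 17.0 0.0
      vertex 6.0 17.0 0.0
      vertex 0.0 0.0 0.0
    endloop
  endfacet
  facet normal 0.0000 0.0000 1.0000
    outer loop
      vertex 0.0 0.0 14.0
      vertex 29.0 0.0 14.0
      vertex 29.0 7.0 14.0
    endloop
  endfacet
  facet normal 0.0000 0.0000 1.0000
    outer loop
      vertex 0.0 0.0 14.0
      vertex 29.0 7.0 14.0
      vertex 6.0 7.0 14.0
    endloop
  endfacet
  facet normal 0.0000 0.0000 1.0000
    outer loop
      vertex 0.0 0.0 14.0
      vertex 6.0 7.0 14.0
      vertex 6.0 17.0 14.0
    endloop
  endfacet
  facet normal 0.0000 0.0000 1.0000
    outer loop
      vertex 0.0 0.0 14.0
      vertex 6.0 17.0 14.0
      vertex 0.0 17.0 14.0
    endloop
  endfacet
  facet normal 0.0000 -1.0000 0.0000
    outer loop
      vertex 0.0 0.0 0.0
      vertex 29.0 0.0 0.0
      vertex 29.0 0.0 14.0
    endloop
  endfacet
  facet normal 0.0000 -1.0000 0.0000
    outer loop
      vertex 0.0 0.0 0.0
      vertex 29.0 0.0 14.0
      vertex 0.0 0.0 14.0
    endloop
  endfacet
  facet normal 1.0000 0.0000 0.0000
    outer loop
      vertex 29.0 0.0 0.0
      vertex 29.0 7.0 0.0
      vertex 29.0 7.0 14.0
    endloop
  endfacet
  facet normal 1.0000 0.0000 0.0000
    outer loop
      vertex 29.0 0.0 0.0
      vertex 29.0 7.0 14.0
      vertex 29.0 0.0 14.0
    endloop
  endfacet
  facet normal 0.0000 1.0000 0.0000
    outer loop
      vertex 29.0 7.0 0.0
      vertex 6.0 7.0 0.0
      vertex 6.0 7.0 14.0
    endloop
  endfacet
  facet normal 0.0000 1.0000 0.0000
    outer loop
      vertex 29.0 7.0 0.0
      vertex 6.0 7.0 14.0
      vertex 29.0 7.0 14.0
    endloop
  endfacet
  facet normal 1.0000 0.0000 0.0000
    outer loop
      vertex 6.0 7.0 0.0
      vertex 6.0 17.0 0.0
      vertex 6.0 17.0 14.0
    endloop
  endfacet
  facet normal 1.0000 0.0000 0.0000
    outer loop
      vertex 6.0 7.0 0.0
      vertex 6.0 17.0 14.0
      vertex 6.0 7.0 14.0
    endloop
  endfacet
  facet normal 0.0000 1.0000 0.0000
    outer loop
      vertex 6.0 17.0 0.0
      vertex 0.0 17.0 0.0
      vertex 0.0 17.0 14.0
    endloop
  endfacet
  facet normal 0.0000 1.0000 0.0000
    outer loop
      vertex 6.0 17.0 0.0
      vertex 0.0 17.0 14.0
      vertex 6.0 17.0 14.0
    endloop
  endfacet
  facet normal -1.0000 0.0000 0.0000
    outer loop
      vertex 0.0 17.0 0.0
      vertex 0.0 0.0 0.0
      vertex 0.0 0.0 14.0
    endloop
  endfacet
  facet normal -1.0000 0.0000 0.0000
    outer loop
      vertex 0.0 17.0 0.0
      vertex 0.0 0.0 14.0
      vertex 0.0 17.0 14.0
    endloop
  endfacet
endsolid part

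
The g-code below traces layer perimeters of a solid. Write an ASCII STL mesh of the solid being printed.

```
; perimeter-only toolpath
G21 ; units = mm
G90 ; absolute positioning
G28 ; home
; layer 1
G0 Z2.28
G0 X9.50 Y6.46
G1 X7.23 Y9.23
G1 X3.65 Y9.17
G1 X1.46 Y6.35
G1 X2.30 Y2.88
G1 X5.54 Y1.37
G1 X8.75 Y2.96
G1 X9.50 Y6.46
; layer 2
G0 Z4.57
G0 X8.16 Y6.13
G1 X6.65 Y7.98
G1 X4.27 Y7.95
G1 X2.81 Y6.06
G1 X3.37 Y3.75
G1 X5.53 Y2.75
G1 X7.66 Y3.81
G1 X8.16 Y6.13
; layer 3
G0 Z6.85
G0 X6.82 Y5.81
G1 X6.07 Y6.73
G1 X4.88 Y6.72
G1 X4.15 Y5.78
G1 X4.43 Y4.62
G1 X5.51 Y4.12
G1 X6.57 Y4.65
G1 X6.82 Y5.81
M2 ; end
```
solid part
  facet normal 0.0000 0.0000 -1.0000
    outer loop
      vertex 3.04 10.40 0.00
      vertex 7.81 10.47 0.00
      vertex 10.83 6.78 0.00
    endloop
  endfacet
  facet normal 0.0000 0.0000 -1.0000
    outer loop
      vertex 0.12 6.64 0.00
      vertex 3.04 10.40 0.00
      vertex 10.83 6.78 0.00
    endloop
  endfacet
  facet normal 0.0000 0.0000 -1.0000
    outer loop
      vertex 1.24 2.01 0.00
      vertex 0.12 6.64 0.00
      vertex 10.83 6.78 0.00
    endloop
  endfacet
  facet normal 0.0000 0.0000 -1.0000
    outer loop
      vertex 5.56 0.00 0.00
      vertex 1.24 2.01 0.00
      vertex 10.83 6.78 0.00
    endloop
  endfacet
  facet normal 0.0000 0.0000 -1.0000
    outer loop
      vertex 9.83 2.12 0.00
      vertex 5.56 0.00 0.00
      vertex 10.83 6.78 0.00
    endloop
  endfacet
  facet normal 0.6803 0.5568 0.4766
    outer loop
      vertex 10.83 6.78 0.00
      vertex 7.81 10.47 0.00
      vertex 5.49 5.49 9.13
    endloop
  endfacet
  facet normal -0.0129 0.8792 0.4763
    outer loop
      vertex 7.81 10.47 0.00
      vertex 3.04 10.40 0.00
      vertex 5.49 5.49 9.13
    endloop
  endfacet
  facet normal -0.6944 0.5393 0.4764
    outer loop
      vertex 3.04 10.40 0.00
      vertex 0.12 6.64 0.00
      vertex 5.49 5.49 9.13
    endloop
  endfacet
  facet normal -0.8545 -0.2067 0.4766
    outer loop
      vertex 0.12 6.64 0.00
      vertex 1.24 2.01 0.00
      vertex 5.49 5.49 9.13
    endloop
  endfacet
  facet normal -0.3709 -0.7971 0.4765
    outer loop
      vertex 1.24 2.01 0.00
      vertex 5.56 0.00 0.00
      vertex 5.49 5.49 9.13
    endloop
  endfacet
  facet normal 0.3910 -0.7875 0.4765
    outer loop
      vertex 5.56 0.00 0.00
      vertex 9.83 2.12 0.00
      vertex 5.49 5.49 9.13
    endloop
  endfacet
  facet normal 0.8595 -0.1844 0.4767
    outer loop
      vertex 9.83 2.12 0.00
      vertex 10.83 6.78 0.00
      vertex 5.49 5.49 9.13
    endloop
  endfacet
endsolid part

The G0 Z moves step by Δz≈2.28 mm. The G1 loops shrink linearly with z, so the solid tapers from its base footprint up to z≈9.13. Closing with a flat bottom cap and the tapered top and triangulating gives 12 facets — a regular 7-sided pyramid, base circumscribed radius ≈ 5.49 mm, apex at z ≈ 9.13 mm.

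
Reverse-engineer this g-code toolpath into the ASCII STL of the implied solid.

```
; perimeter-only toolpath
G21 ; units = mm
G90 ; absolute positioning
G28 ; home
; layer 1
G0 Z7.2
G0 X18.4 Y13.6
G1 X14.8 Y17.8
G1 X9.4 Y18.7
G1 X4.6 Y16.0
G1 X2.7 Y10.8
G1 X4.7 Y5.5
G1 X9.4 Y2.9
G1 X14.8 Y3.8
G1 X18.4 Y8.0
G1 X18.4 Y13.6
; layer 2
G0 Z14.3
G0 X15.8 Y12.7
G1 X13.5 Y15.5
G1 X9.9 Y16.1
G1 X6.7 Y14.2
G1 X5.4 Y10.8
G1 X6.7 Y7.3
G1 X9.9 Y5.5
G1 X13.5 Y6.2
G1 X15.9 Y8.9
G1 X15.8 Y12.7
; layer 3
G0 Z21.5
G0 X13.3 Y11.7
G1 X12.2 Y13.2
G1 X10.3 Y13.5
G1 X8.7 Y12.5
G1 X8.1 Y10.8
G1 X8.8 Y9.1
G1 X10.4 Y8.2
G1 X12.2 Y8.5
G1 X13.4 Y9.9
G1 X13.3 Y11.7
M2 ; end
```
solid part
  facet normal 0.0000 0.0000 -1.0000
    outer loop
      vertex 8.9 21.4 0.0
      vertex 16.2 20.2 0.0
      vertex 20.9 14.5 0.0
    endloop
  endfacet
  facet normal 0.0000 0.0000 -1.0000
    outer loop
      vertex 2.5 17.7 0.0
      vertex 8.9 21.4 0.0
      vertex 20.9 14.5 0.0
    endloop
  endfacet
  facet normal 0.0000 0.0000 -1.0000
    outer loop
      vertex 0.0 10.8 0.0
      vertex 2.5 17.7 0.0
      vertex 20.9 14.5 0.0
    endloop
  endfacet
  facet normal 0.0000 0.0000 -1.0000
    outer loop
      vertex 2.6 3.8 0.0
      vertex 0.0 10.8 0.0
      vertex 20.9 14.5 0.0
    endloop
  endfacet
  facet normal 0.0000 0.0000 -1.0000
    outer loop
      vertex 9.0 0.2 0.0
      vertex 2.6 3.8 0.0
      vertex 20.9 14.5 0.0
    endloop
  endfacet
  facet normal 0.0000 0.0000 -1.0000
    outer loop
      vertex 16.2 1.5 0.0
      vertex 9.0 0.2 0.0
      vertex 20.9 14.5 0.0
    endloop
  endfacet
  facet normal 0.0000 0.0000 -1.0000
    outer loop
      vertex 21.0 7.1 0.0
      vertex 16.2 1.5 0.0
      vertex 20.9 14.5 0.0
    endloop
  endfacet
  facet normal 0.7274 0.5998 0.3333
    outer loop
      vertex 20.9 14.5 0.0
      vertex 16.2 20.2 0.0
      vertex 10.8 10.8 28.7
    endloop
  endfacet
  facet normal 0.1529 0.9303 0.3335
    outer loop
      vertex 16.2 20.2 0.0
      vertex 8.9 21.4 0.0
      vertex 10.8 10.8 28.7
    endloop
  endfacet
  facet normal -0.4720 0.8164 0.3328
    outer loop
      vertex 8.9 21.4 0.0
      vertex 2.5 17.7 0.0
      vertex 10.8 10.8 28.7
    endloop
  endfacet
  facet normal -0.8864 0.3211 0.3335
    outer loop
      vertex 2.5 17.7 0.0
      vertex 0.0 10.8 0.0
      vertex 10.8 10.8 28.7
    endloop
  endfacet
  facet normal -0.8840 -0.3284 0.3327
    outer loop
      vertex 0.0 10.8 0.0
      vertex 2.6 3.8 0.0
      vertex 10.8 10.8 28.7
    endloop
  endfacet
  facet normal -0.4624 -0.8220 0.3326
    outer loop
      vertex 2.6 3.8 0.0
      vertex 9.0 0.2 0.0
      vertex 10.8 10.8 28.7
    endloop
  endfacet
  facet normal 0.1676 -0.9282 0.3323
    outer loop
      vertex 9.0 0.2 0.0
      vertex 16.2 1.5 0.0
      vertex 10.8 10.8 28.7
    endloop
  endfacet
  facet normal 0.7158 -0.6135 0.3335
    outer loop
      vertex 16.2 1.5 0.0
      vertex 21.0 7.1 0.0
      vertex 10.8 10.8 28.7
    endloop
  endfacet
  facet normal 0.9427 0.0127 0.3334
    outer loop
      vertex 21.0 7.1 0.0
      vertex 20.9 14.5 0.0
      vertex 10.8 10.8 28.7
    endloop
  endfacet
endsolid part

The G0 Z moves step by Δz≈7.2 mm. The G1 loops shrink linearly with z, so the solid tapers from its base footprint up to z≈28.7. Closing with a flat bottom cap and the tapered top and triangulating gives 16 facets — a regular 9-sided pyramid, base circumscribed radius ≈ 10.8 mm, apex at z ≈ 28.7 mm.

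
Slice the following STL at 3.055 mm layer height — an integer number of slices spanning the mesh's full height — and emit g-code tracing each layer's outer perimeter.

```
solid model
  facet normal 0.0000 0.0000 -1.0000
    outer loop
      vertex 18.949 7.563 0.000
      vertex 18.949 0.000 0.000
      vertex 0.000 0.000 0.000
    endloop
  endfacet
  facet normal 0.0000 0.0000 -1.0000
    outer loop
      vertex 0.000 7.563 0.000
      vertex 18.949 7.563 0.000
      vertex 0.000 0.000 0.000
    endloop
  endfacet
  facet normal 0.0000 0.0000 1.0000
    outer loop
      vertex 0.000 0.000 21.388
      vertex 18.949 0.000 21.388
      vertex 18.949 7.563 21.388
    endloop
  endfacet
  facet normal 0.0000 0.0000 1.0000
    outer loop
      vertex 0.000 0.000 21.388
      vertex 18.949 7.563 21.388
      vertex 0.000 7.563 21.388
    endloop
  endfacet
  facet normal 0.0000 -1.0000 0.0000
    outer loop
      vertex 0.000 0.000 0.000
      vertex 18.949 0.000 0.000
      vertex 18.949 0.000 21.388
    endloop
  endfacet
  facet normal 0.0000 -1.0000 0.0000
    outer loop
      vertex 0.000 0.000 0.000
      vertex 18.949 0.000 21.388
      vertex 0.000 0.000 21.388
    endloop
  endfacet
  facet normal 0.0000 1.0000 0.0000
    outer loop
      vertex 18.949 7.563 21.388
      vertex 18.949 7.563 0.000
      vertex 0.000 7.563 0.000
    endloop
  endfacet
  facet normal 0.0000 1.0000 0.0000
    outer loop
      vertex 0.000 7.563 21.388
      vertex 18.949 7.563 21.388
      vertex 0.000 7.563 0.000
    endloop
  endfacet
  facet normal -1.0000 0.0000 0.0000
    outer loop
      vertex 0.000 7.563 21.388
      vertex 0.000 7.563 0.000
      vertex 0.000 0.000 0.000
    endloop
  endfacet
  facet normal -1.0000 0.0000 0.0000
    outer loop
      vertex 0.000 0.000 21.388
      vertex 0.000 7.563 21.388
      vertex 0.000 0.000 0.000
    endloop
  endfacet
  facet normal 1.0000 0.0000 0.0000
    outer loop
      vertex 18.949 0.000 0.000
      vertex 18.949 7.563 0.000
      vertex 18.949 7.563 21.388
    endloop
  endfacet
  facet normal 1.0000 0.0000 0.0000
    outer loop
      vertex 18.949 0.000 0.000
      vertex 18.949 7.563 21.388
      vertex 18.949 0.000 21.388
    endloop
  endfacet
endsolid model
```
; perimeter-only toolpath
G21 ; units = mm
G90 ; absolute positioning
G28 ; home
; layer 1
G0 Z3.055
G0 X0.000 Y0.000
G1 X18.949 Y0.000
G1 X18.949 Y7.563
G1 X0.000 Y7.563
G1 X0.000 Y0.000
; layer 2
G0 Z6.111
G0 X0.000 Y0.000
G1 X18.949 Y0.000
G1 X18.949 Y7.563
G1 X0.000 Y7.563
G1 X0.000 Y0.000
; layer 3
G0 Z9.166
G0 X0.000 Y0.000
G1 X18.949 Y0.000
G1 X18.949 Y7.563
G1 X0.000 Y7.563
G1 X0.000 Y0.000
; layer 4
G0 Z12.222
G0 X0.000 Y0.000
G1 X18.949 Y0.000
G1 X18.949 Y7.563
G1 X0.000 Y7.563
G1 X0.000 Y0.000
; layer 5
G0 Z15.277
G0 X0.000 Y0.000
G1 X18.949 Y0.000
G1 X18.949 Y7.563
G1 X0.000 Y7.563
G1 X0.000 Y0.000
; layer 6
G0 Z18.333
G0 X0.000 Y0.000
G1 X18.949 Y0.000
G1 X18.949 Y7.563
G1 X0.000 Y7.563
G1 X0.000 Y0.000
; layer 7
G0 Z21.388
G0 X0.000 Y0.000
G1 X18.949 Y0.000
G1 X18.949 Y7.563
G1 X0.000 Y7.563
G1 X0.000 Y0.000
M2 ; end

The solid is a rectangular box, roughly 18.9 × 7.56 mm footprint and 21.4 mm tall. Slicing at Δz = 3.055 mm — 7 equal slices spanning the solid's height, so layer i sits at z = i·h/7 — gives 7 non-empty perimeters. Each is a 4-segment closed polygon; G0 lifts to the layer z and rapids to the start vertex, then G1 traces the edges.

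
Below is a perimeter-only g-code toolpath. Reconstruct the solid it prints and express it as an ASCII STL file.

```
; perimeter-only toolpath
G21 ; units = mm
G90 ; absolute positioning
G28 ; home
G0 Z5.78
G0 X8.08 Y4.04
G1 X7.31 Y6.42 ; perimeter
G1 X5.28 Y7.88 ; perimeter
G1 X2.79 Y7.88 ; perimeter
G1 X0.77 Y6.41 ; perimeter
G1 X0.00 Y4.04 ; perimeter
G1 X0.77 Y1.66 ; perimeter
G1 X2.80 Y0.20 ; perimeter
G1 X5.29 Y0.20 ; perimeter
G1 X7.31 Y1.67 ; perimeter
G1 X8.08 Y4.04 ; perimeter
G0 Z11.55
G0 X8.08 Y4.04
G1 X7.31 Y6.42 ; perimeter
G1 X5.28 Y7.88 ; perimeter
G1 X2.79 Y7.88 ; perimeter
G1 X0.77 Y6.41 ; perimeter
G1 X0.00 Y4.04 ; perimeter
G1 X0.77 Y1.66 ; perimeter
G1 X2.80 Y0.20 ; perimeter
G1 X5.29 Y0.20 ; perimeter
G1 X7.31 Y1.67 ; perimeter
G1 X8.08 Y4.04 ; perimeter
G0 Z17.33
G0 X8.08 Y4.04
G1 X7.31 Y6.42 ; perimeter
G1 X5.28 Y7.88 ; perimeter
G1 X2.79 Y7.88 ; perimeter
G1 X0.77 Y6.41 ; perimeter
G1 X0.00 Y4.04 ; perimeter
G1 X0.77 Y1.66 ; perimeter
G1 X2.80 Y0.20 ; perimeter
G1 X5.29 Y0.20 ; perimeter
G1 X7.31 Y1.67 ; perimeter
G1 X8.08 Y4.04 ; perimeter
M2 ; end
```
solid part
  facet normal 0.0000 0.0000 -1.0000
    outer loop
      vertex 5.28 7.88 0.00
      vertex 7.31 6.42 0.00
      vertex 8.08 4.04 0.00
    endloop
  endfacet
  facet normal 0.0000 0.0000 -1.0000
    outer loop
      vertex 2.79 7.88 0.00
      vertex 5.28 7.88 0.00
      vertex 8.08 4.04 0.00
    endloop
  endfacet
  facet normal 0.0000 0.0000 -1.0000
    outer loop
      vertex 0.77 6.41 0.00
      vertex 2.79 7.88 0.00
      vertex 8.08 4.04 0.00
    endloop
  endfacet
  facet normal 0.0000 0.0000 -1.0000
    outer loop
      vertex 0.00 4.04 0.00
      vertex 0.77 6.41 0.00
      vertex 8.08 4.04 0.00
    endloop
  endfacet
  facet normal 0.0000 0.0000 -1.0000
    outer loop
      vertex 0.77 1.66 0.00
      vertex 0.00 4.04 0.00
      vertex 8.08 4.04 0.00
    endloop
  endfacet
  facet normal 0.0000 0.0000 -1.0000
    outer loop
      vertex 2.80 0.20 0.00
      vertex 0.77 1.66 0.00
      vertex 8.08 4.04 0.00
    endloop
  endfacet
  facet normal 0.0000 0.0000 -1.0000
    outer loop
      vertex 5.29 0.20 0.00
      vertex 2.80 0.20 0.00
      vertex 8.08 4.04 0.00
    endloop
  endfacet
  facet normal 0.0000 0.0000 -1.0000
    outer loop
      vertex 7.31 1.67 0.00
      vertex 5.29 0.20 0.00
      vertex 8.08 4.04 0.00
    endloop
  endfacet
  facet normal 0.0000 0.0000 1.0000
    outer loop
      vertex 8.08 4.04 17.33
      vertex 7.31 6.42 17.33
      vertex 5.28 7.88 17.33
    endloop
  endfacet
  facet normal 0.0000 0.0000 1.0000
    outer loop
      vertex 8.08 4.04 17.33
      vertex 5.28 7.88 17.33
      vertex 2.79 7.88 17.33
    endloop
  endfacet
  facet normal 0.0000 0.0000 1.0000
    outer loop
      vertex 8.08 4.04 17.33
      vertex 2.79 7.88 17.33
      vertex 0.77 6.41 17.33
    endloop
  endfacet
  facet normal 0.0000 0.0000 1.0000
    outer loop
      vertex 8.08 4.04 17.33
      vertex 0.77 6.41 17.33
      vertex 0.00 4.04 17.33
    endloop
  endfacet
  facet normal 0.0000 0.0000 1.0000
    outer loop
      vertex 8.08 4.04 17.33
      vertex 0.00 4.04 17.33
      vertex 0.77 1.66 17.33
    endloop
  endfacet
  facet normal 0.0000 0.0000 1.0000
    outer loop
      vertex 8.08 4.04 17.33
      vertex 0.77 1.66 17.33
      vertex 2.80 0.20 17.33
    endloop
  endfacet
  facet normal 0.0000 0.0000 1.0000
    outer loop
      vertex 8.08 4.04 17.33
      vertex 2.80 0.20 17.33
      vertex 5.29 0.20 17.33
    endloop
  endfacet
  facet normal 0.0000 0.0000 1.0000
    outer loop
      vertex 8.08 4.04 17.33
      vertex 5.29 0.20 17.33
      vertex 7.31 1.67 17.33
    endloop
  endfacet
  facet normal 0.9514 0.3078 0.0000
    outer loop
      vertex 8.08 4.04 0.00
      vertex 7.31 6.42 0.00
      vertex 7.31 6.42 17.33
    endloop
  endfacet
  facet normal 0.9514 0.3078 0.0000
    outer loop
      vertex 8.08 4.04 0.00
      vertex 7.31 6.42 17.33
      vertex 8.08 4.04 17.33
    endloop
  endfacet
  facet normal 0.5839 0.8118 0.0000
    outer loop
      vertex 7.31 6.42 0.00
      vertex 5.28 7.88 0.00
      vertex 5.28 7.88 17.33
    endloop
  endfacet
  facet normal 0.5839 0.8118 0.0000
    outer loop
      vertex 7.31 6.42 0.00
      vertex 5.28 7.88 17.33
      vertex 7.31 6.42 17.33
    endloop
  endfacet
  facet normal 0.0000 1.0000 0.0000
    outer loop
      vertex 5.28 7.88 0.00
      vertex 2.79 7.88 0.00
      vertex 2.79 7.88 17.33
    endloop
  endfacet
  facet normal 0.0000 1.0000 0.0000
    outer loop
      vertex 5.28 7.88 0.00
      vertex 2.79 7.88 17.33
      vertex 5.28 7.88 17.33
    endloop
  endfacet
  facet normal -0.5884 0.8086 0.0000
    outer loop
      vertex 2.79 7.88 0.00
      vertex 0.77 6.41 0.00
      vertex 0.77 6.41 17.33
    endloop
  endfacet
  facet normal -0.5884 0.8086 0.0000
    outer loop
      vertex 2.79 7.88 0.00
      vertex 0.77 6.41 17.33
      vertex 2.79 7.88 17.33
    endloop
  endfacet
  facet normal -0.9511 0.3090 0.0000
    outer loop
      vertex 0.77 6.41 0.00
      vertex 0.00 4.04 0.00
      vertex 0.00 4.04 17.33
    endloop
  endfacet
  facet normal -0.9511 0.3090 0.0000
    outer loop
      vertex 0.77 6.41 0.00
      vertex 0.00 4.04 17.33
      vertex 0.77 6.41 17.33
    endloop
  endfacet
  facet normal -0.9514 -0.3078 0.0000
    outer loop
      vertex 0.00 4.04 0.00
      vertex 0.77 1.66 0.00
      vertex 0.77 1.66 17.33
    endloop
  endfacet
  facet normal -0.9514 -0.3078 0.0000
    outer loop
      vertex 0.00 4.04 0.00
      vertex 0.77 1.66 17.33
      vertex 0.00 4.04 17.33
    endloop
  endfacet
  facet normal -0.5839 -0.8118 0.0000
    outer loop
      vertex 0.77 1.66 0.00
      vertex 2.80 0.20 0.00
      vertex 2.80 0.20 17.33
    endloop
  endfacet
  facet normal -0.5839 -0.8118 0.0000
    outer loop
      vertex 0.77 1.66 0.00
      vertex 2.80 0.20 17.33
      vertex 0.77 1.66 17.33
    endloop
  endfacet
  facet normal 0.0000 -1.0000 0.0000
    outer loop
      vertex 2.80 0.20 0.00
      vertex 5.29 0.20 0.00
      vertex 5.29 0.20 17.33
    endloop
  endfacet
  facet normal 0.0000 -1.0000 0.0000
    outer loop
      vertex 2.80 0.20 0.00
      vertex 5.29 0.20 17.33
      vertex 2.80 0.20 17.33
    endloop
  endfacet
  facet normal 0.5884 -0.8086 0.0000
    outer loop
      vertex 5.29 0.20 0.00
      vertex 7.31 1.67 0.00
      vertex 7.31 1.67 17.33
    endloop
  endfacet
  facet normal 0.5884 -0.8086 0.0000
    outer loop
      vertex 5.29 0.20 0.00
      vertex 7.31 1.67 17.33
      vertex 5.29 0.20 17.33
    endloop
  endfacet
  facet normal 0.9511 -0.3090 0.0000
    outer loop
      vertex 7.31 1.67 0.00
      vertex 8.08 4.04 0.00
      vertex 8.08 4.04 17.33
    endloop
  endfacet
  facet normal 0.9511 -0.3090 0.0000
    outer loop
      vertex 7.31 1.67 0.00
      vertex 8.08 4.04 17.33
      vertex 7.31 1.67 17.33
    endloop
  endfacet
endsolid part

The G0 Z moves step by Δz≈5.78 mm. Every layer's G1 loop is the same polygon, so the solid is a straight extrusion of it from z=0 to z≈17.3. Closing with flat bottom and top caps and triangulating gives 36 facets — a regular 10-sided prism (a cylinder approximated with 10 flat sides), circumscribed radius ≈ 4.04 mm, height ≈ 17.3 mm.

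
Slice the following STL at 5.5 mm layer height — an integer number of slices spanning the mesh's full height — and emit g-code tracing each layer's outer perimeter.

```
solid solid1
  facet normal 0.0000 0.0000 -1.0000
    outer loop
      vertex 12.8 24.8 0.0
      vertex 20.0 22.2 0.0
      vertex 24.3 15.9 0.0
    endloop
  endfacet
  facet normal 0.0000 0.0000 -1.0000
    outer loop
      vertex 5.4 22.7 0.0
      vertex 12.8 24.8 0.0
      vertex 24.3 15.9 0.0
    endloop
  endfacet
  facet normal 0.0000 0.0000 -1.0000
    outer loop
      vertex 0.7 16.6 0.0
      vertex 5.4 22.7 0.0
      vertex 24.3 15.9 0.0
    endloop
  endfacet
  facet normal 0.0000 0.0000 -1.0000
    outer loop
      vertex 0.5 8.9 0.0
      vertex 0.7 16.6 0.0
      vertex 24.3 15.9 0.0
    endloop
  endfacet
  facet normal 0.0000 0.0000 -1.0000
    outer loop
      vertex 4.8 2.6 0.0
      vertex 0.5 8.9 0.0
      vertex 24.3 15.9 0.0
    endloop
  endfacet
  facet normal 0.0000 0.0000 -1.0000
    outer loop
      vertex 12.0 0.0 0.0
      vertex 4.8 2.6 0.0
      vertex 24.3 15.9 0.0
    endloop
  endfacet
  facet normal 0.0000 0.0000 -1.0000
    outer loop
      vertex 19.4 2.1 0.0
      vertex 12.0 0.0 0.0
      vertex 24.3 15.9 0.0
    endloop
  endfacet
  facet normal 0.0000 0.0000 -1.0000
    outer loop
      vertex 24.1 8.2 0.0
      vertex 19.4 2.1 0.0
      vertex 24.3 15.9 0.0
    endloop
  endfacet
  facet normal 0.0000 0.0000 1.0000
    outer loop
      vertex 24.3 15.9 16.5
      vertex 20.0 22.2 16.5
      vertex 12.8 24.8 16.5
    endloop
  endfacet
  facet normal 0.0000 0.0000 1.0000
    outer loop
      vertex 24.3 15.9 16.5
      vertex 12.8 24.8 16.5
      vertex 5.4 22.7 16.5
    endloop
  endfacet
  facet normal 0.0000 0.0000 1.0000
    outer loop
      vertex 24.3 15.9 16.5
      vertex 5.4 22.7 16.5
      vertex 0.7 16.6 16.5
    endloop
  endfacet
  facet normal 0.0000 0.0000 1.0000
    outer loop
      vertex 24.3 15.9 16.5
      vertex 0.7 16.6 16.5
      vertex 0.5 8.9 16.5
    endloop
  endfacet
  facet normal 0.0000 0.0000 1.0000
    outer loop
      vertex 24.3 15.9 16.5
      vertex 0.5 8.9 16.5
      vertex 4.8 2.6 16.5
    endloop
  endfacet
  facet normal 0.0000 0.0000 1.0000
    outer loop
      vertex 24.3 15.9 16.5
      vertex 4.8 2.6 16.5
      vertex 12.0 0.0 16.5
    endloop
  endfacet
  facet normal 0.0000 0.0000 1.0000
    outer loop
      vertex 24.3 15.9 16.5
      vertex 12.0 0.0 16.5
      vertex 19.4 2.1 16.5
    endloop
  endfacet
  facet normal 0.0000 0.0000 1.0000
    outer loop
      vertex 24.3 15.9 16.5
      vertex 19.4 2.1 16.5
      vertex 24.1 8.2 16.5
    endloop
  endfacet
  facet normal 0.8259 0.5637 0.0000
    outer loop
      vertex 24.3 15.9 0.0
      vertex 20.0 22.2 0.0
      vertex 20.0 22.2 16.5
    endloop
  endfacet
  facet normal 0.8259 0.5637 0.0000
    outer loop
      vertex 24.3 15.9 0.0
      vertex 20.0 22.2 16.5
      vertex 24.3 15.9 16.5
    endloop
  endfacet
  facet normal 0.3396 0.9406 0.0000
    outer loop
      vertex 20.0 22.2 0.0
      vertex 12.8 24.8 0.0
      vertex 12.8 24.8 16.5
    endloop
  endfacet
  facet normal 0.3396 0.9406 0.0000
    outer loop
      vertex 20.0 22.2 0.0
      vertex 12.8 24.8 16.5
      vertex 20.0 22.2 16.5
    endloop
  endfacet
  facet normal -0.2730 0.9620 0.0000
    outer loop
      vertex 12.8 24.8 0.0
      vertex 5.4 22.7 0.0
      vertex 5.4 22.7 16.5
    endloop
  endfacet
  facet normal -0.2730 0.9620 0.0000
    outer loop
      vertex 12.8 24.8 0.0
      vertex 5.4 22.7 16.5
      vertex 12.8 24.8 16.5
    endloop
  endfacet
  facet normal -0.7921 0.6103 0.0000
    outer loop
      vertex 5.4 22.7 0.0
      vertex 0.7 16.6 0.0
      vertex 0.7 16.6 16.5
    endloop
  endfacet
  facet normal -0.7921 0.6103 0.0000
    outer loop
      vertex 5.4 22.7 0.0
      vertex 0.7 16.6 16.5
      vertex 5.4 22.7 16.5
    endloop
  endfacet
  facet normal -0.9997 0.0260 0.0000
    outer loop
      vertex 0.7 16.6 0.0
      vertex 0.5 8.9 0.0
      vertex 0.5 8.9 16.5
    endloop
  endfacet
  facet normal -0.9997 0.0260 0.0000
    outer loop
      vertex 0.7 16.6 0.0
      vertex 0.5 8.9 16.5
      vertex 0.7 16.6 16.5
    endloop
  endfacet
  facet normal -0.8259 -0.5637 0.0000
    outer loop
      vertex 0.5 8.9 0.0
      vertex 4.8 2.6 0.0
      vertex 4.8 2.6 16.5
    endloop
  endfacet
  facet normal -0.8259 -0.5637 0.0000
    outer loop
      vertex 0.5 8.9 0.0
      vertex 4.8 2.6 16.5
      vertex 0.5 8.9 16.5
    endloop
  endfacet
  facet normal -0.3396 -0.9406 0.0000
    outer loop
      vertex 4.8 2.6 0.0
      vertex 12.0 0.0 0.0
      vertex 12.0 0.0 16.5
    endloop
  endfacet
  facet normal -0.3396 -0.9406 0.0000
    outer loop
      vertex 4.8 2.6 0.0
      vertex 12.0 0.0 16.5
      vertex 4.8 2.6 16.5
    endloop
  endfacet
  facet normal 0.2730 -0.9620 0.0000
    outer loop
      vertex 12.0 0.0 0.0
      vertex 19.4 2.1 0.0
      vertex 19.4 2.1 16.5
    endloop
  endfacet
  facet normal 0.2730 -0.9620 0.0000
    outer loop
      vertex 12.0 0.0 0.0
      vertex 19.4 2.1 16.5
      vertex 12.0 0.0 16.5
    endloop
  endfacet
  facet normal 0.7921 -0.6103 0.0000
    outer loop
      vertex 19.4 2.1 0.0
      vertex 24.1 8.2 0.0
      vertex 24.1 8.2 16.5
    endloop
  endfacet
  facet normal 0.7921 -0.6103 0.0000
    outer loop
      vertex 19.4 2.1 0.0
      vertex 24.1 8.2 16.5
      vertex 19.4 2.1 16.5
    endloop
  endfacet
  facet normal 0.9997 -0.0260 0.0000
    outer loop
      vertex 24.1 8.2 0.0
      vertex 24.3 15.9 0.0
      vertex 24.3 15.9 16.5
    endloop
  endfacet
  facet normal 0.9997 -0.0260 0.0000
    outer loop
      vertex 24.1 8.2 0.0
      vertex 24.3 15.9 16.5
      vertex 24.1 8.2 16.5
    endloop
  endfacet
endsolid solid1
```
; perimeter-only toolpath
G21 ; units = mm
G90 ; absolute positioning
G28 ; home
; layer 1
G0 Z5.5
G0 X24.3 Y15.9
G1 X20.0 Y22.2
G1 X12.8 Y24.8
G1 X5.4 Y22.7
G1 X0.7 Y16.6
G1 X0.5 Y8.9
G1 X4.8 Y2.6
G1 X12.0 Y0.0
G1 X19.4 Y2.1
G1 X24.1 Y8.2
G1 X24.3 Y15.9
; layer 2
G0 Z11.0
G0 X24.3 Y15.9
G1 X20.0 Y22.2
G1 X12.8 Y24.8
G1 X5.4 Y22.7
G1 X0.7 Y16.6
G1 X0.5 Y8.9
G1 X4.8 Y2.6
G1 X12.0 Y0.0
G1 X19.4 Y2.1
G1 X24.1 Y8.2
G1 X24.3 Y15.9
; layer 3
G0 Z16.5
G0 X24.3 Y15.9
G1 X20.0 Y22.2
G1 X12.8 Y24.8
G1 X5.4 Y22.7
G1 X0.7 Y16.6
G1 X0.5 Y8.9
G1 X4.8 Y2.6
G1 X12.0 Y0.0
G1 X19.4 Y2.1
G1 X24.1 Y8.2
G1 X24.3 Y15.9
M2 ; end

The solid is a regular 10-sided prism (a cylinder approximated with 10 flat sides), circumscribed radius ≈ 12.4 mm, height ≈ 16.5 mm. Slicing at Δz = 5.5 mm — 3 equal slices spanning the solid's height, so layer i sits at z = i·h/3 — gives 3 non-empty perimeters. Each is a 10-segment closed polygon; G0 lifts to the layer z and rapids to the start vertex, then G1 traces the edges.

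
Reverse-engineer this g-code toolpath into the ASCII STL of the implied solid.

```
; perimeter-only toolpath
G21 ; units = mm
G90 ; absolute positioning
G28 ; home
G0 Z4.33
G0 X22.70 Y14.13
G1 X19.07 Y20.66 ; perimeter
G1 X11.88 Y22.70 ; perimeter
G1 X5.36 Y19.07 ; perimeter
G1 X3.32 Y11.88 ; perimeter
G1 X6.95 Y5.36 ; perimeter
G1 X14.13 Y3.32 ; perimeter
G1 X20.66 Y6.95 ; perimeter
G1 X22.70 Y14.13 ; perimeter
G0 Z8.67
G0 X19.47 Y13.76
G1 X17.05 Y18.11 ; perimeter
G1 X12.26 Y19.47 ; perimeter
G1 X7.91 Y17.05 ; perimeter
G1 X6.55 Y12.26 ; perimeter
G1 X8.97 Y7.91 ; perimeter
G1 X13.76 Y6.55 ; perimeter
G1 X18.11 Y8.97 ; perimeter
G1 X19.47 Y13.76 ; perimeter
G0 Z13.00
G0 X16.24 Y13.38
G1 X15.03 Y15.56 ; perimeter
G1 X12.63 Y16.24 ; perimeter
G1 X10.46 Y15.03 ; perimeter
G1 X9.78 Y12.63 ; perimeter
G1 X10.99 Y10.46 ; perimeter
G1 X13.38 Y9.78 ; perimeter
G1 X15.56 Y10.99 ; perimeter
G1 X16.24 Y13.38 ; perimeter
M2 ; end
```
solid part
  facet normal 0.0000 0.0000 -1.0000
    outer loop
      vertex 11.51 25.93 0.00
      vertex 21.09 23.21 0.00
      vertex 25.93 14.51 0.00
    endloop
  endfacet
  facet normal 0.0000 0.0000 -1.0000
    outer loop
      vertex 2.81 21.09 0.00
      vertex 11.51 25.93 0.00
      vertex 25.93 14.51 0.00
    endloop
  endfacet
  facet normal 0.0000 0.0000 -1.0000
    outer loop
      vertex 0.09 11.51 0.00
      vertex 2.81 21.09 0.00
      vertex 25.93 14.51 0.00
    endloop
  endfacet
  facet normal 0.0000 0.0000 -1.0000
    outer loop
      vertex 4.93 2.81 0.00
      vertex 0.09 11.51 0.00
      vertex 25.93 14.51 0.00
    endloop
  endfacet
  facet normal 0.0000 0.0000 -1.0000
    outer loop
      vertex 14.51 0.09 0.00
      vertex 4.93 2.81 0.00
      vertex 25.93 14.51 0.00
    endloop
  endfacet
  facet normal 0.0000 0.0000 -1.0000
    outer loop
      vertex 23.21 4.93 0.00
      vertex 14.51 0.09 0.00
      vertex 25.93 14.51 0.00
    endloop
  endfacet
  facet normal 0.7182 0.3996 0.5697
    outer loop
      vertex 25.93 14.51 0.00
      vertex 21.09 23.21 0.00
      vertex 13.01 13.01 17.34
    endloop
  endfacet
  facet normal 0.2245 0.7906 0.5697
    outer loop
      vertex 21.09 23.21 0.00
      vertex 11.51 25.93 0.00
      vertex 13.01 13.01 17.34
    endloop
  endfacet
  facet normal -0.3996 0.7182 0.5697
    outer loop
      vertex 11.51 25.93 0.00
      vertex 2.81 21.09 0.00
      vertex 13.01 13.01 17.34
    endloop
  endfacet
  facet normal -0.7906 0.2245 0.5697
    outer loop
      vertex 2.81 21.09 0.00
      vertex 0.09 11.51 0.00
      vertex 13.01 13.01 17.34
    endloop
  endfacet
  facet normal -0.7182 -0.3996 0.5697
    outer loop
      vertex 0.09 11.51 0.00
      vertex 4.93 2.81 0.00
      vertex 13.01 13.01 17.34
    endloop
  endfacet
  facet normal -0.2245 -0.7906 0.5697
    outer loop
      vertex 4.93 2.81 0.00
      vertex 14.51 0.09 0.00
      vertex 13.01 13.01 17.34
    endloop
  endfacet
  facet normal 0.3996 -0.7182 0.5697
    outer loop
      vertex 14.51 0.09 0.00
      vertex 23.21 4.93 0.00
      vertex 13.01 13.01 17.34
    endloop
  endfacet
  facet normal 0.7906 -0.2245 0.5697
    outer loop
      vertex 23.21 4.93 0.00
      vertex 25.93 14.51 0.00
      vertex 13.01 13.01 17.34
    endloop
  endfacet
endsolid part

The G0 Z moves step by Δz≈4.33 mm. The G1 loops shrink linearly with z, so the solid tapers from its base footprint up to z≈17.3. Closing with a flat bottom cap and the tapered top and triangulating gives 14 facets — a regular 8-sided pyramid, base circumscribed radius ≈ 13 mm, apex at z ≈ 17.3 mm.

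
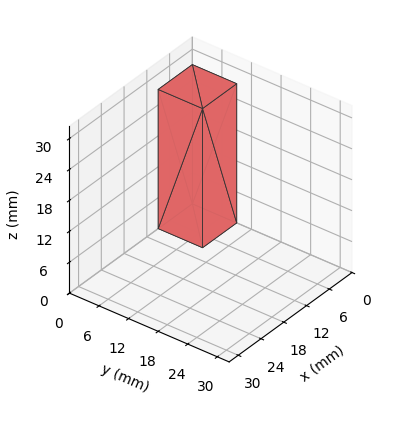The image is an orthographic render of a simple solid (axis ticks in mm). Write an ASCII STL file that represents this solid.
Reading the render: the shape is a rectangular box, roughly 9 × 9 mm footprint and 27 mm tall (dimensions read to the nearest mm from the axis ticks). For the STL, each face is triangulated and given an outward normal.

solid part
  facet normal 0.0000 0.0000 -1.0000
    outer loop
      vertex 9.0 9.0 0.0
      vertex 9.0 0.0 0.0
      vertex 0.0 0.0 0.0
    endloop
  endfacet
  facet normal 0.0000 0.0000 -1.0000
    outer loop
      vertex 0.0 9.0 0.0
      vertex 9.0 9.0 0.0
      vertex 0.0 0.0 0.0
    endloop
  endfacet
  facet normal 0.0000 0.0000 1.0000
    outer loop
      vertex 0.0 0.0 27.0
      vertex 9.0 0.0 27.0
      vertex 9.0 9.0 27.0
    endloop
  endfacet
  facet normal 0.0000 0.0000 1.0000
    outer loop
      vertex 0.0 0.0 27.0
      vertex 9.0 9.0 27.0
      vertex 0.0 9.0 27.0
    endloop
  endfacet
  facet normal 0.0000 -1.0000 0.0000
    outer loop
      vertex 0.0 0.0 0.0
      vertex 9.0 0.0 0.0
      vertex 9.0 0.0 27.0
    endloop
  endfacet
  facet normal 0.0000 -1.0000 0.0000
    outer loop
      vertex 0.0 0.0 0.0
      vertex 9.0 0.0 27.0
      vertex 0.0 0.0 27.0
    endloop
  endfacet
  facet normal 0.0000 1.0000 0.0000
    outer loop
      vertex 9.0 9.0 27.0
      vertex 9.0 9.0 0.0
      vertex 0.0 9.0 0.0
    endloop
  endfacet
  facet normal 0.0000 1.0000 0.0000
    outer loop
      vertex 0.0 9.0 27.0
      vertex 9.0 9.0 27.0
      vertex 0.0 9.0 0.0
    endloop
  endfacet
  facet normal -1.0000 0.0000 0.0000
    outer loop
      vertex 0.0 9.0 27.0
      vertex 0.0 9.0 0.0
      vertex 0.0 0.0 0.0
    endloop
  endfacet
  facet normal -1.0000 0.0000 0.0000
    outer loop
      vertex 0.0 0.0 27.0
      vertex 0.0 9.0 27.0
      vertex 0.0 0.0 0.0
    endloop
  endfacet
  facet normal 1.0000 0.0000 0.0000
    outer loop
      vertex 9.0 0.0 0.0
      vertex 9.0 9.0 0.0
      vertex 9.0 9.0 27.0
    endloop
  endfacet
  facet normal 1.0000 0.0000 0.0000
    outer loop
      vertex 9.0 0.0 0.0
      vertex 9.0 9.0 27.0
      vertex 9.0 0.0 27.0
    endloop
  endfacet
endsolid part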